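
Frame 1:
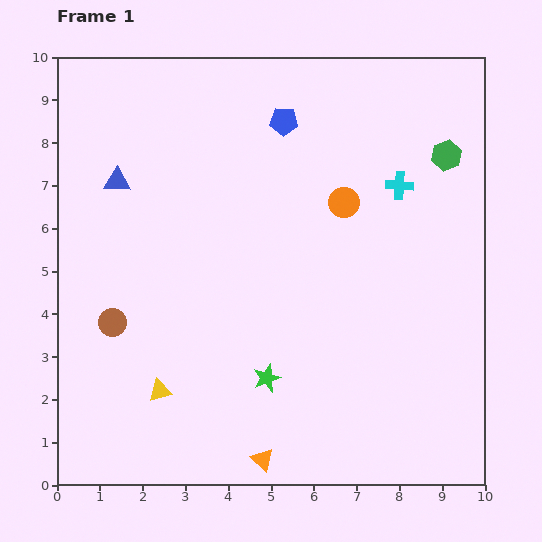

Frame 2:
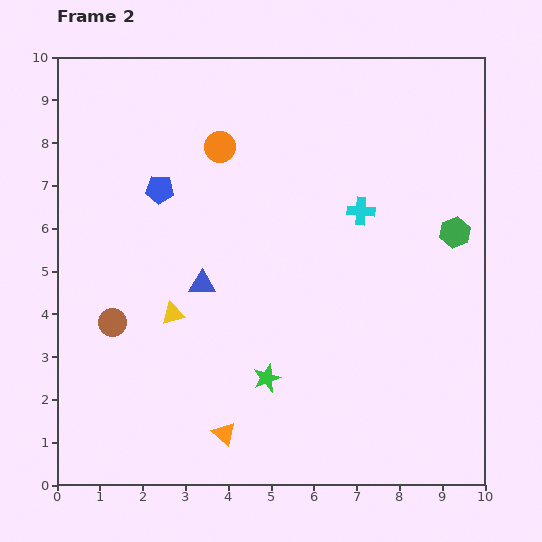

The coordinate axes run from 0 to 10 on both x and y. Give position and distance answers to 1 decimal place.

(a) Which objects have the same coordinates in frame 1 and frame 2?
the green star, the brown circle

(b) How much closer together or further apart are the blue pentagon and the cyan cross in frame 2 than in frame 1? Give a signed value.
+1.6

Distance in frame 1: 3.1. Distance in frame 2: 4.7.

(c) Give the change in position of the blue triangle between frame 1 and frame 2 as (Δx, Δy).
(2.0, -2.4)

The blue triangle was at (1.4, 7.1) in frame 1 and (3.4, 4.7) in frame 2.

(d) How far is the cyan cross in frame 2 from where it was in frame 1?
1.1

The cyan cross moved from (8.0, 7.0) to (7.1, 6.4), a distance of √(0.9² + 0.6²) ≈ 1.1.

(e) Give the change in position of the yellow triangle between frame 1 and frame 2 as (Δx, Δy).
(0.3, 1.8)

The yellow triangle was at (2.4, 2.2) in frame 1 and (2.7, 4.0) in frame 2.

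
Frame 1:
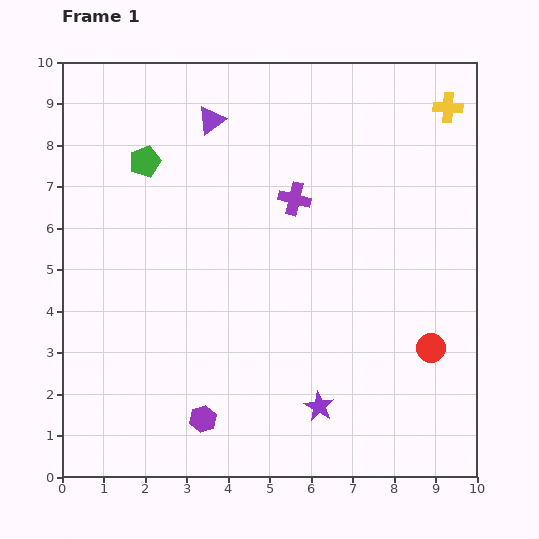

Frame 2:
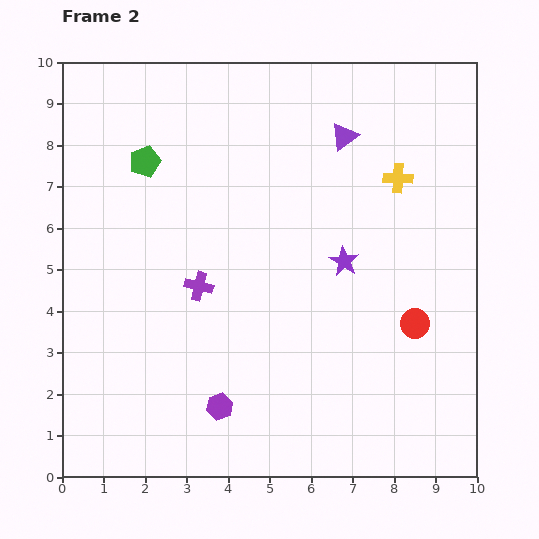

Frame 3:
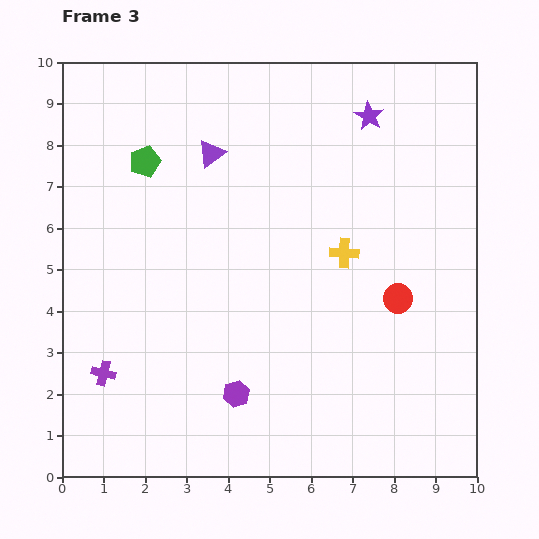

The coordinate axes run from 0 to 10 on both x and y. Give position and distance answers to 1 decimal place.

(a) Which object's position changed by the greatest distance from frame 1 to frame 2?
the purple star

(moved 3.6; next 3.2)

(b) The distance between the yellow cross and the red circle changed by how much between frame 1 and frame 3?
-4.1

Distance in frame 1: 5.8. Distance in frame 3: 1.7.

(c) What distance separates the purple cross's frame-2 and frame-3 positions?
3.1

The purple cross moved from (3.3, 4.6) to (1.0, 2.5), a distance of √(2.3² + 2.1²) ≈ 3.1.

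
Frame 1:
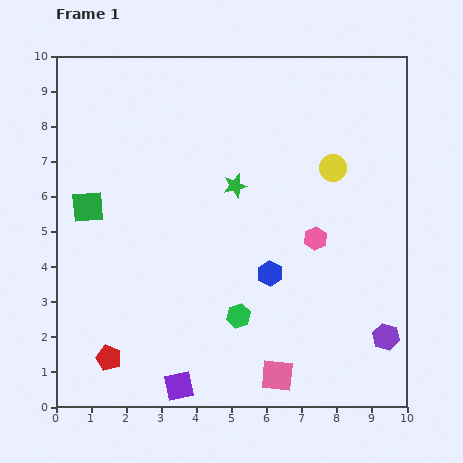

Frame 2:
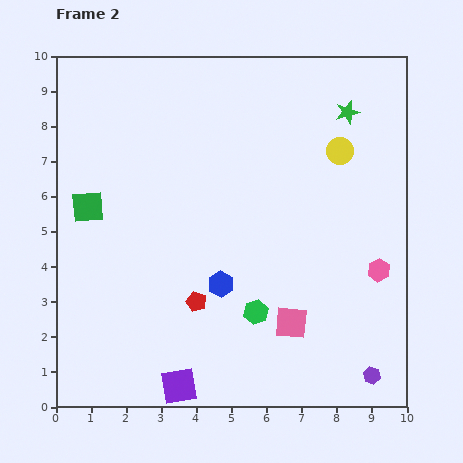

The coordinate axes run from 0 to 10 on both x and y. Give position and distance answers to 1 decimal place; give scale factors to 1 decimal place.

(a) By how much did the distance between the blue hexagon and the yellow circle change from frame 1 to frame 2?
+1.6

Distance in frame 1: 3.5. Distance in frame 2: 5.1.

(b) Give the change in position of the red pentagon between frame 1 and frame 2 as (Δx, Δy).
(2.5, 1.6)

The red pentagon was at (1.5, 1.4) in frame 1 and (4.0, 3.0) in frame 2.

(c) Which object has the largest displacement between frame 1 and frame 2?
the green star

(moved 3.8; next 3.0)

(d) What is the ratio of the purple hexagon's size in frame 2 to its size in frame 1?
0.6×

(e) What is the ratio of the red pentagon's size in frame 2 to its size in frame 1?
0.8×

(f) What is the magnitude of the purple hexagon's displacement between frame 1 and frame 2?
1.2

The purple hexagon moved from (9.4, 2.0) to (9.0, 0.9), a distance of √(0.4² + 1.1²) ≈ 1.2.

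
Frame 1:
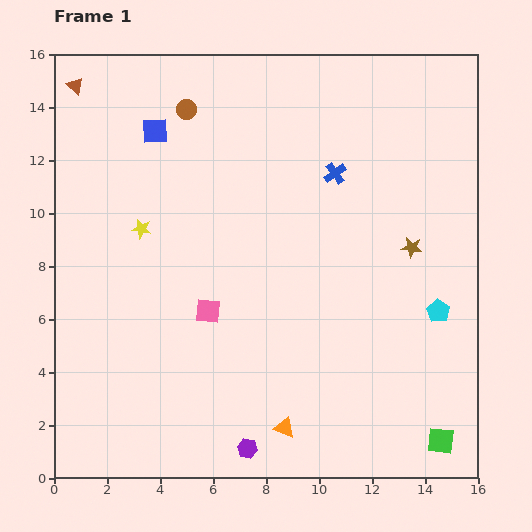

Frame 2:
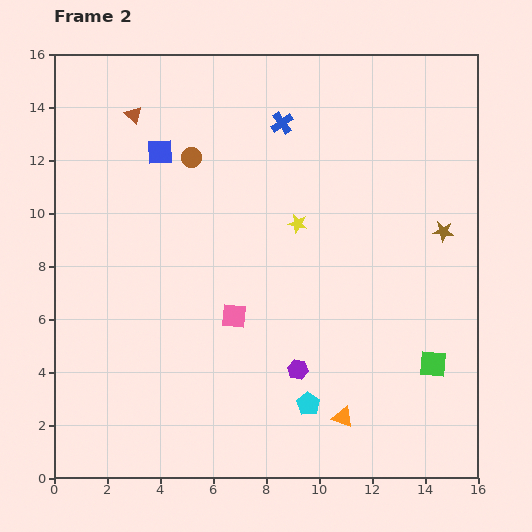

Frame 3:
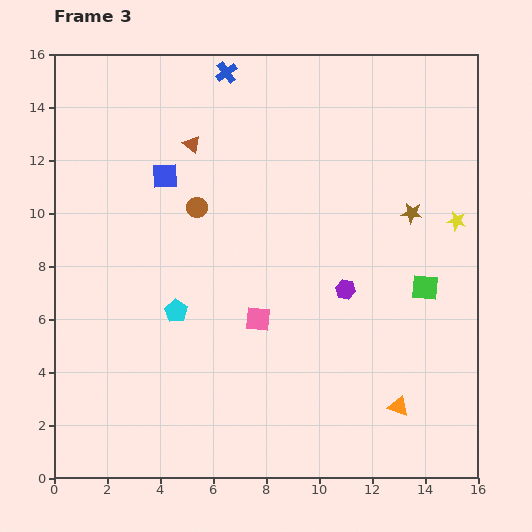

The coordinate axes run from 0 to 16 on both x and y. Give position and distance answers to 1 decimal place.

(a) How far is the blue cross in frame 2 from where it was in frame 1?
2.8

The blue cross moved from (10.6, 11.5) to (8.6, 13.4), a distance of √(2.0² + 1.9²) ≈ 2.8.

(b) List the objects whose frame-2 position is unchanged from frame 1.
none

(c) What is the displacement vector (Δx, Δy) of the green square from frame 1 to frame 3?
(-0.6, 5.8)

The green square was at (14.6, 1.4) in frame 1 and (14.0, 7.2) in frame 3.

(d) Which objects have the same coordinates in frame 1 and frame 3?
none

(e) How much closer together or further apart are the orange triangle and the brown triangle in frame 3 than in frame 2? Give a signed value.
-1.3

Distance in frame 2: 13.9. Distance in frame 3: 12.6.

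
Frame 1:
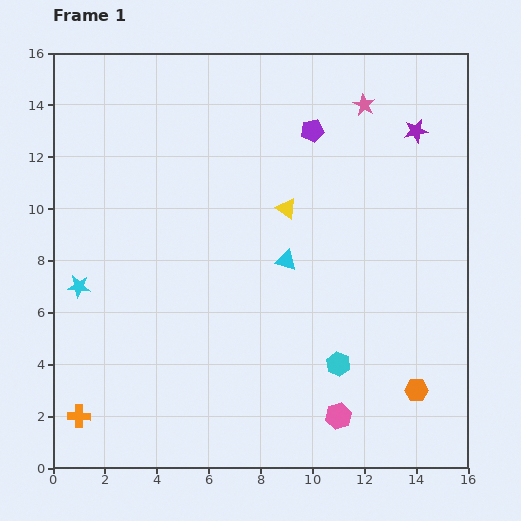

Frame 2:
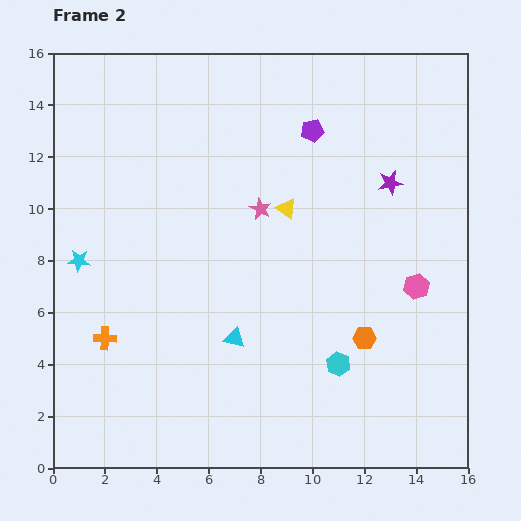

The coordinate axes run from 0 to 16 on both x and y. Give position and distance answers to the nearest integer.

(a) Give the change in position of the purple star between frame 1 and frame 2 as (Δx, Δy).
(-1, -2)

The purple star was at (14, 13) in frame 1 and (13, 11) in frame 2.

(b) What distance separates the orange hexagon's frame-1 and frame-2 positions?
3

The orange hexagon moved from (14, 3) to (12, 5), a distance of √(2² + 2²) ≈ 3.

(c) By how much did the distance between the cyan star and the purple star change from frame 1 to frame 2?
-2

Distance in frame 1: 14. Distance in frame 2: 12.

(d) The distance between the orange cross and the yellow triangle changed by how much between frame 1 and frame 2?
-2

Distance in frame 1: 11. Distance in frame 2: 9.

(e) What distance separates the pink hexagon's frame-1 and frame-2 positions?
6

The pink hexagon moved from (11, 2) to (14, 7), a distance of √(3² + 5²) ≈ 6.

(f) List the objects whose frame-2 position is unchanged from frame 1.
the cyan hexagon, the purple pentagon, the yellow triangle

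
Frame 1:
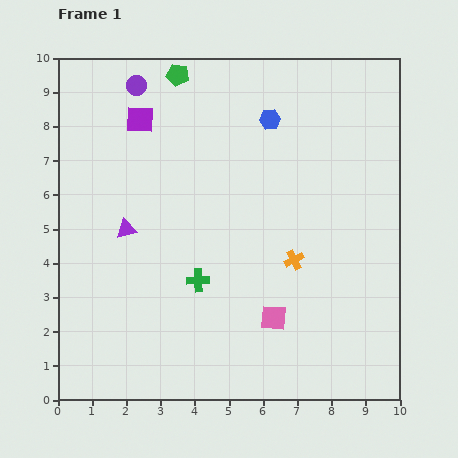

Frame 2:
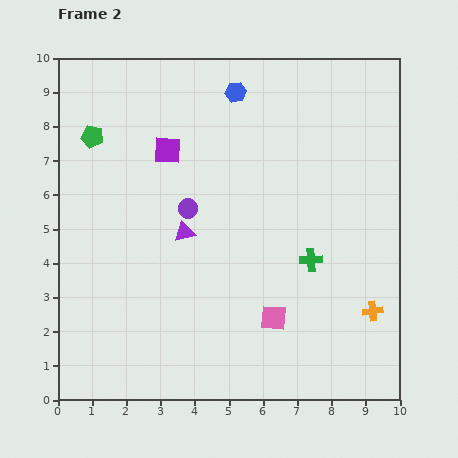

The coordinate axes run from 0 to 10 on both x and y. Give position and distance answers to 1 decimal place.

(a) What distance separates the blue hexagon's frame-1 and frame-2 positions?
1.3

The blue hexagon moved from (6.2, 8.2) to (5.2, 9.0), a distance of √(1.0² + 0.8²) ≈ 1.3.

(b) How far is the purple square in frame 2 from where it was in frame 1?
1.2

The purple square moved from (2.4, 8.2) to (3.2, 7.3), a distance of √(0.8² + 0.9²) ≈ 1.2.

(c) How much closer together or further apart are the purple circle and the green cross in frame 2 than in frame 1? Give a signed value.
-2.1

Distance in frame 1: 6.0. Distance in frame 2: 3.9.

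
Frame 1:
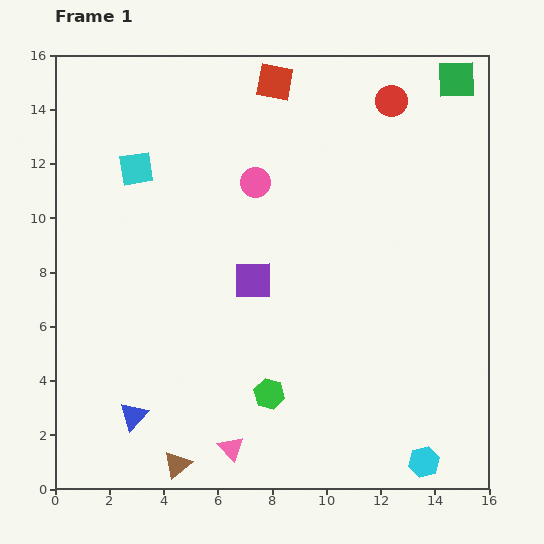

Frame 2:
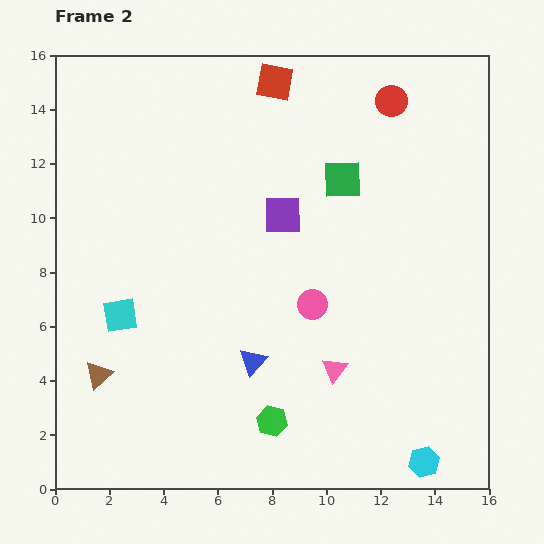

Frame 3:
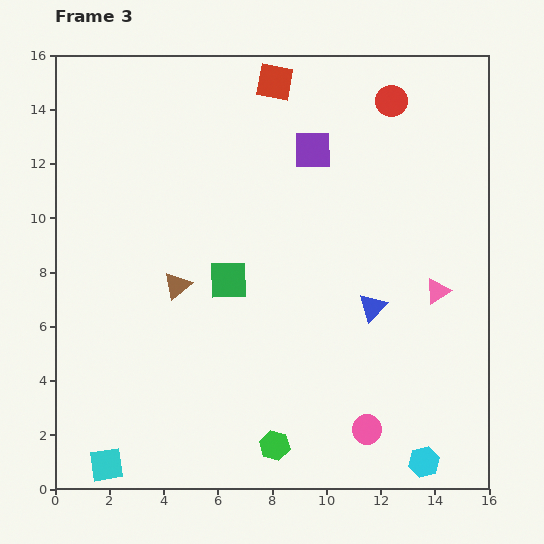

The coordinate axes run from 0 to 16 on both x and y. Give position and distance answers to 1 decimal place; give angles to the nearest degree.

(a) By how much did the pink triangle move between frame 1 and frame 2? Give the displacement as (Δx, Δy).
(3.8, 2.9)

The pink triangle was at (6.5, 1.5) in frame 1 and (10.3, 4.4) in frame 2.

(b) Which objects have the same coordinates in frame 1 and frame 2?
the red square, the red circle, the cyan hexagon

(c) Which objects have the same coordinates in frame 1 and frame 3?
the red square, the red circle, the cyan hexagon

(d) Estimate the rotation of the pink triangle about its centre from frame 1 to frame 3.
42° clockwise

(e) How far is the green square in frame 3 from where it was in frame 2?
5.6

The green square moved from (10.6, 11.4) to (6.4, 7.7), a distance of √(4.2² + 3.7²) ≈ 5.6.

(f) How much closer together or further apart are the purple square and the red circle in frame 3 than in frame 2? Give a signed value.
-2.4

Distance in frame 2: 5.8. Distance in frame 3: 3.4.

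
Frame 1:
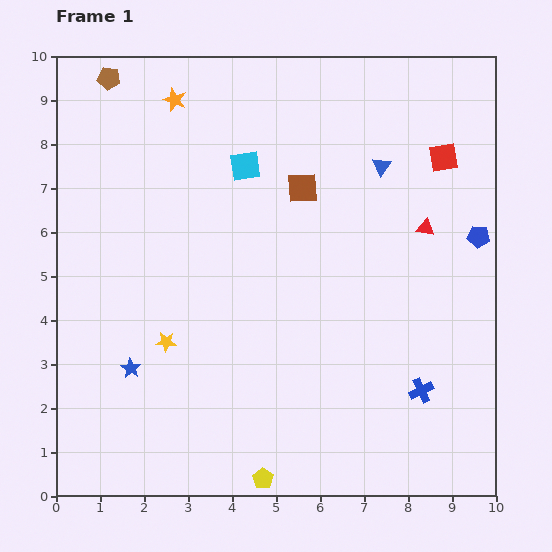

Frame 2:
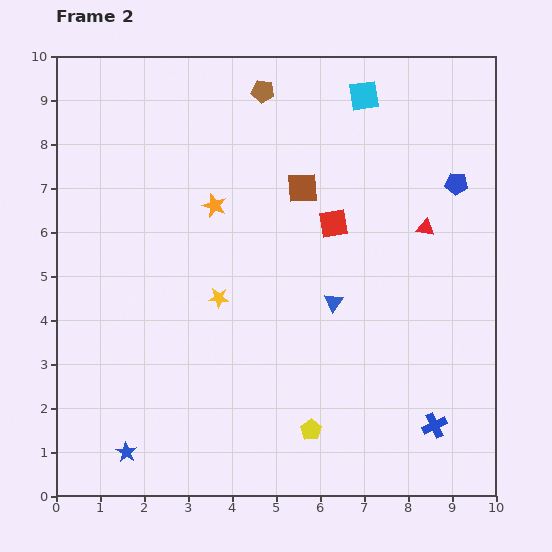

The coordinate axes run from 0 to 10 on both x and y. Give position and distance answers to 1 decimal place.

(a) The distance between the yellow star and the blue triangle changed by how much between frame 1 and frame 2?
-3.7

Distance in frame 1: 6.3. Distance in frame 2: 2.6.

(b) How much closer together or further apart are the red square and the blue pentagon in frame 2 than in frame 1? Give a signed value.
+0.9

Distance in frame 1: 2.0. Distance in frame 2: 2.9.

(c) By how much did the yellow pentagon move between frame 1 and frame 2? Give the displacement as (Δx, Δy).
(1.1, 1.1)

The yellow pentagon was at (4.7, 0.4) in frame 1 and (5.8, 1.5) in frame 2.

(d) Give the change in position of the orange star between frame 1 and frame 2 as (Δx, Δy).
(0.9, -2.4)

The orange star was at (2.7, 9.0) in frame 1 and (3.6, 6.6) in frame 2.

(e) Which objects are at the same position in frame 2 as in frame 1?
the red triangle, the brown square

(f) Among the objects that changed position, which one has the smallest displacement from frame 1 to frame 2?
the blue cross

(moved 0.9)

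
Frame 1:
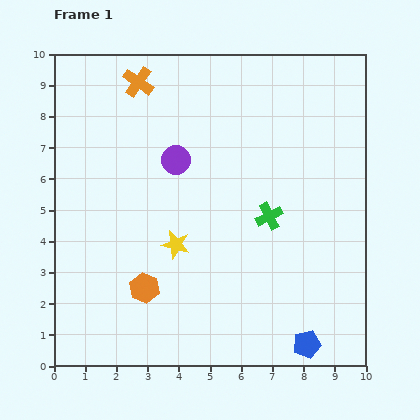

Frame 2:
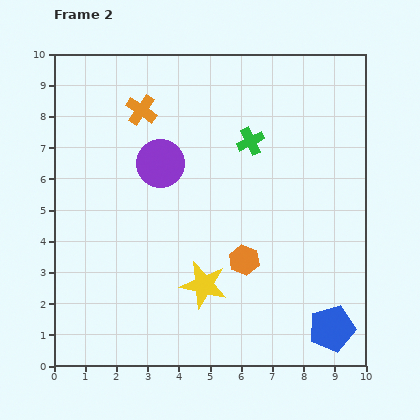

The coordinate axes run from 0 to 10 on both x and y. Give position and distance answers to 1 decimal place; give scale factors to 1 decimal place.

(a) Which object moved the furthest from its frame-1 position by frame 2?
the orange hexagon

(moved 3.3; next 2.5)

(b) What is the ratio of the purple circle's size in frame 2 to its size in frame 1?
1.7×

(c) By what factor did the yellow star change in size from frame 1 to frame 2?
1.6×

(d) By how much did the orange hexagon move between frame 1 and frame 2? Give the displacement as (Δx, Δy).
(3.2, 0.9)

The orange hexagon was at (2.9, 2.5) in frame 1 and (6.1, 3.4) in frame 2.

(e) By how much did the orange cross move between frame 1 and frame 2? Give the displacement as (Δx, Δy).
(0.1, -0.9)

The orange cross was at (2.7, 9.1) in frame 1 and (2.8, 8.2) in frame 2.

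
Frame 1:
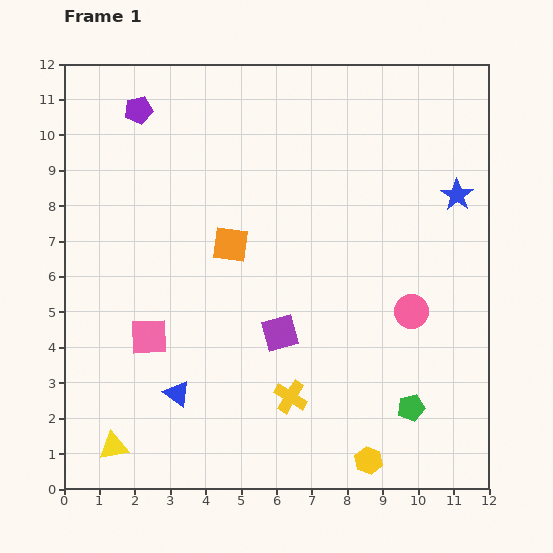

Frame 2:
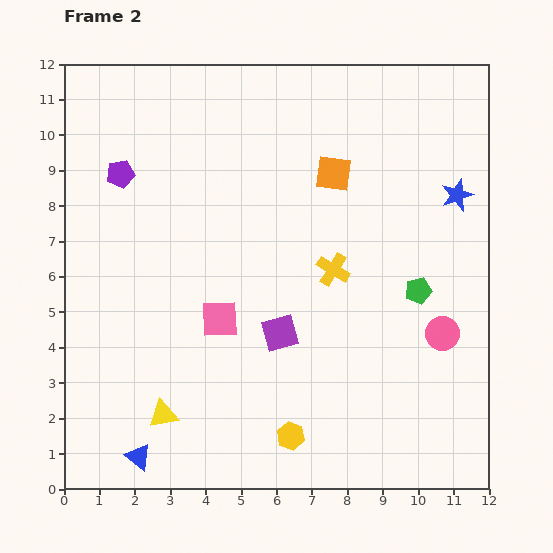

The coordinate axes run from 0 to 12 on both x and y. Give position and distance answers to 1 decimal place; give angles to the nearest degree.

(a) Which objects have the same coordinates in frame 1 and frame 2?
the purple square, the blue star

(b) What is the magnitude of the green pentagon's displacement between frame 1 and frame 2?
3.3

The green pentagon moved from (9.8, 2.3) to (10.0, 5.6), a distance of √(0.2² + 3.3²) ≈ 3.3.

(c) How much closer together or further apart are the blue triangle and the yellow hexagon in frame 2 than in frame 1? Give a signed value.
-1.4

Distance in frame 1: 5.7. Distance in frame 2: 4.3.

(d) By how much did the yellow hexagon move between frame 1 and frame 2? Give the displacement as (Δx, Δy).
(-2.2, 0.7)

The yellow hexagon was at (8.6, 0.8) in frame 1 and (6.4, 1.5) in frame 2.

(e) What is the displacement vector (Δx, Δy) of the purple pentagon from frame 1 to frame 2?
(-0.5, -1.8)

The purple pentagon was at (2.1, 10.7) in frame 1 and (1.6, 8.9) in frame 2.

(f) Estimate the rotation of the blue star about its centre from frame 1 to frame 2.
17° clockwise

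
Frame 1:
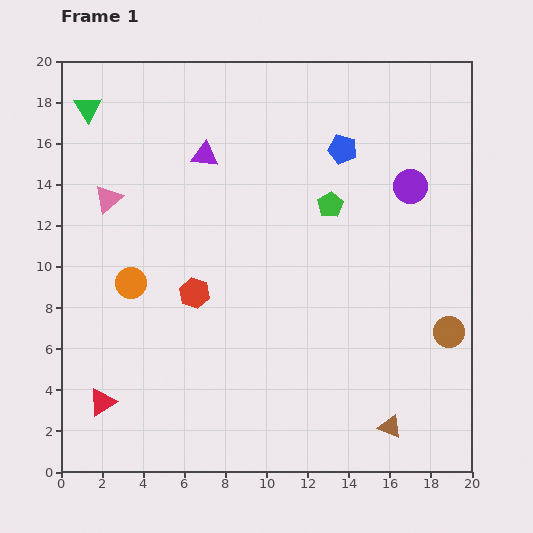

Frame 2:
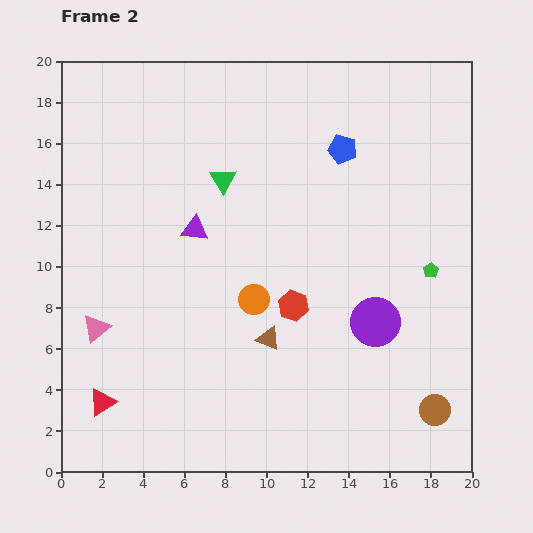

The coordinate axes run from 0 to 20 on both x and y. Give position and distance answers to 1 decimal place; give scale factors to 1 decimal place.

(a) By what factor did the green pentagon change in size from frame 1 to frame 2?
0.6×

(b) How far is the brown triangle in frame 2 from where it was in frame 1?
7.3

The brown triangle moved from (16.0, 2.2) to (10.1, 6.5), a distance of √(5.9² + 4.3²) ≈ 7.3.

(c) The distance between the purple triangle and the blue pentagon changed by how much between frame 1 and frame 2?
+1.5

Distance in frame 1: 6.7. Distance in frame 2: 8.2.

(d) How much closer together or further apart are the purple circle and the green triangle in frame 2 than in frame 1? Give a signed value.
-6.1

Distance in frame 1: 16.2. Distance in frame 2: 10.1.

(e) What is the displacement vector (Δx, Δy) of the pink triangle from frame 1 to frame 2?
(-0.6, -6.3)

The pink triangle was at (2.3, 13.3) in frame 1 and (1.7, 7.0) in frame 2.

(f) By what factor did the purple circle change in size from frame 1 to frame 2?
1.5×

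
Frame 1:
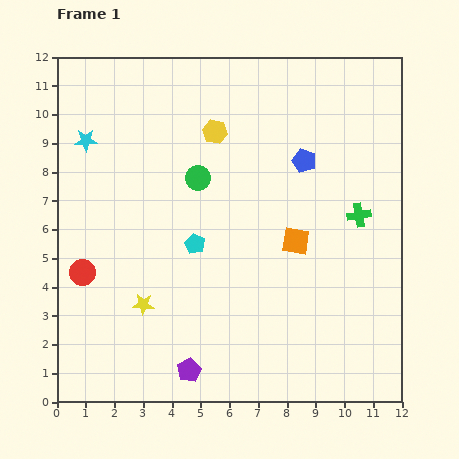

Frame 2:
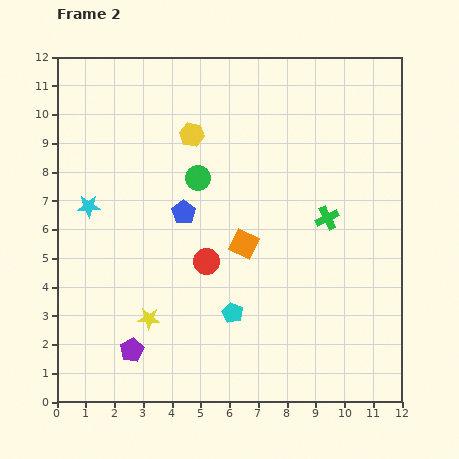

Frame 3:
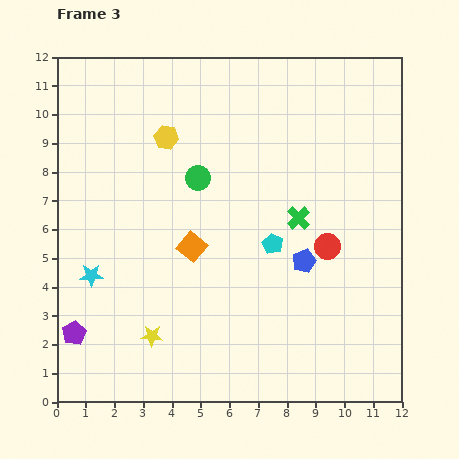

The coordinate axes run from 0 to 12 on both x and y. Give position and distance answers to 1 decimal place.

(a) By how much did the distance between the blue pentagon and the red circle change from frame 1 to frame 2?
-6.7

Distance in frame 1: 8.6. Distance in frame 2: 1.9.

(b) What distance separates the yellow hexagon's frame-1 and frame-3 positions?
1.7

The yellow hexagon moved from (5.5, 9.4) to (3.8, 9.2), a distance of √(1.7² + 0.2²) ≈ 1.7.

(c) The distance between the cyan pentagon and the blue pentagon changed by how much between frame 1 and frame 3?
-3.5

Distance in frame 1: 4.8. Distance in frame 3: 1.3.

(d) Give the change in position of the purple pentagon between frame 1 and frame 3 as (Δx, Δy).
(-4.0, 1.3)

The purple pentagon was at (4.6, 1.1) in frame 1 and (0.6, 2.4) in frame 3.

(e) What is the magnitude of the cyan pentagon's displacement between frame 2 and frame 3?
2.8

The cyan pentagon moved from (6.1, 3.1) to (7.5, 5.5), a distance of √(1.4² + 2.4²) ≈ 2.8.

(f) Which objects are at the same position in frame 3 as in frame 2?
the green circle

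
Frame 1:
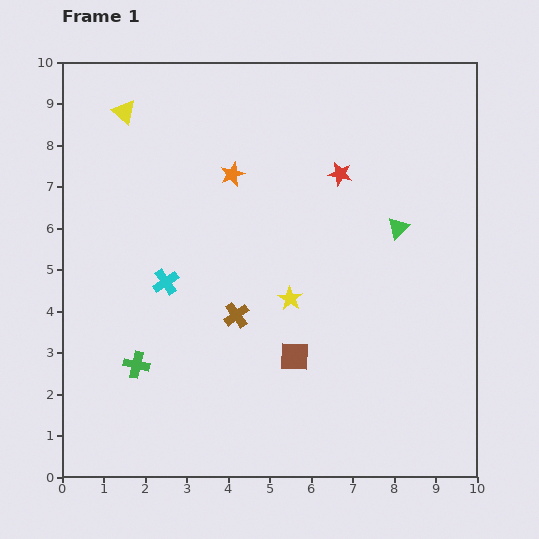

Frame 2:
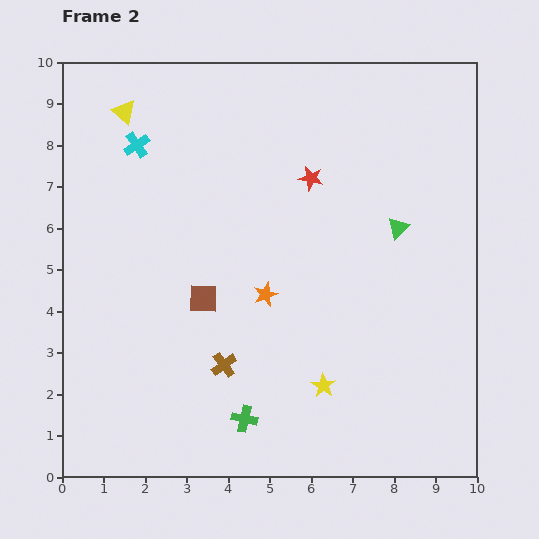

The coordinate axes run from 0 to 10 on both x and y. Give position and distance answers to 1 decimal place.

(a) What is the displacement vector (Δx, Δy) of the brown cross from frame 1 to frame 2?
(-0.3, -1.2)

The brown cross was at (4.2, 3.9) in frame 1 and (3.9, 2.7) in frame 2.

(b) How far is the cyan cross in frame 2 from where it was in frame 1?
3.4

The cyan cross moved from (2.5, 4.7) to (1.8, 8.0), a distance of √(0.7² + 3.3²) ≈ 3.4.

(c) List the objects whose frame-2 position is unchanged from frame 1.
the green triangle, the yellow triangle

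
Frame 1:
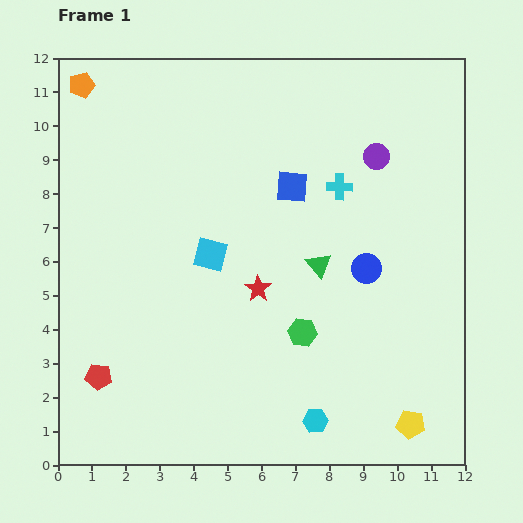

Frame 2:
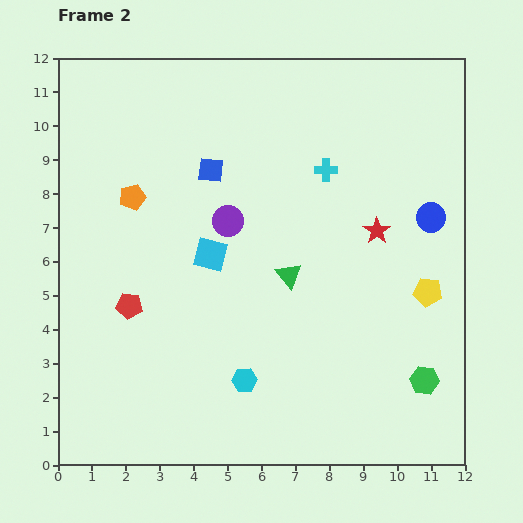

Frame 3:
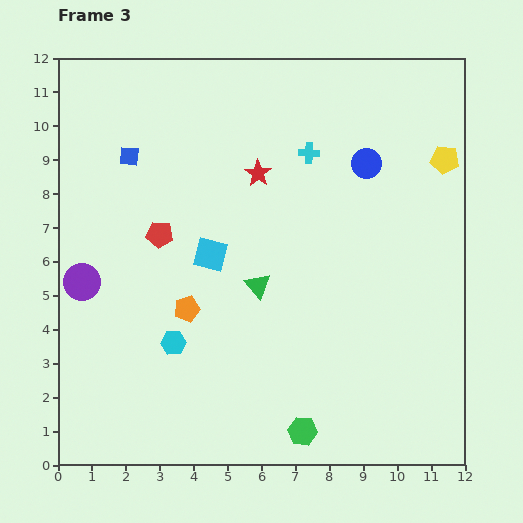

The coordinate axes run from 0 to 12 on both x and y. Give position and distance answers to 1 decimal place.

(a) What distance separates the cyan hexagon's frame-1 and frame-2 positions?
2.4

The cyan hexagon moved from (7.6, 1.3) to (5.5, 2.5), a distance of √(2.1² + 1.2²) ≈ 2.4.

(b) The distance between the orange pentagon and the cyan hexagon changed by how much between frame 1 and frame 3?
-11.0

Distance in frame 1: 12.1. Distance in frame 3: 1.1.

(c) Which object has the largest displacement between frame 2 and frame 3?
the purple circle

(moved 4.7; next 3.9)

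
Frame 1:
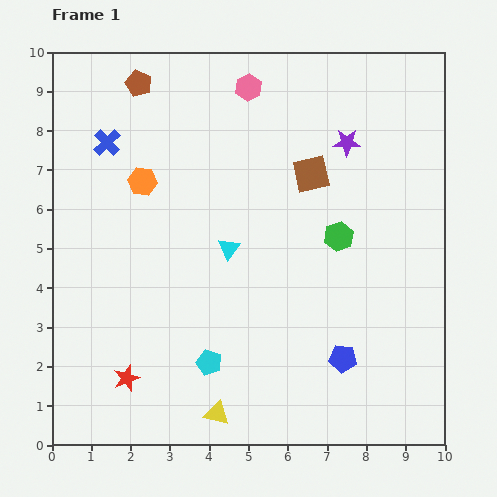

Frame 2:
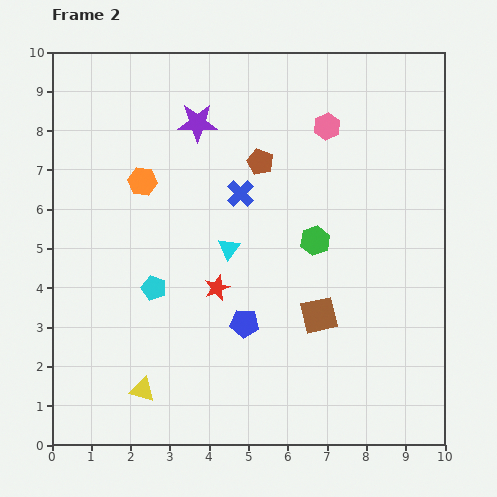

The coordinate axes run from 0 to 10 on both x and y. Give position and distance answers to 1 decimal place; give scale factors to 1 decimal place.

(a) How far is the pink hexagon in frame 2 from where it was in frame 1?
2.2

The pink hexagon moved from (5.0, 9.1) to (7.0, 8.1), a distance of √(2.0² + 1.0²) ≈ 2.2.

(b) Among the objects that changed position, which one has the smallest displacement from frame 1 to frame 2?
the green hexagon

(moved 0.6)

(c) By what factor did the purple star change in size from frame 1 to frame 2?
1.4×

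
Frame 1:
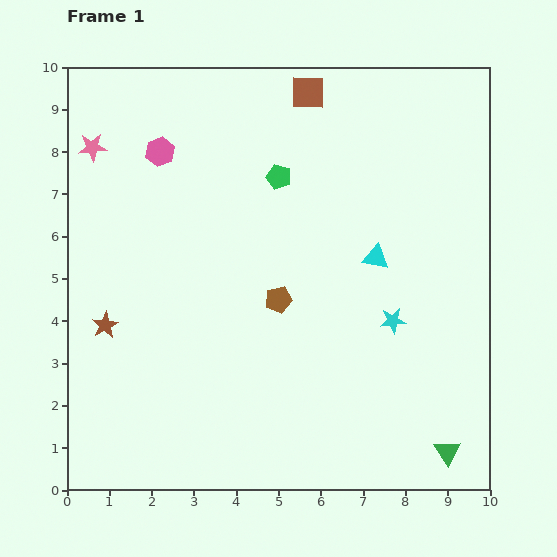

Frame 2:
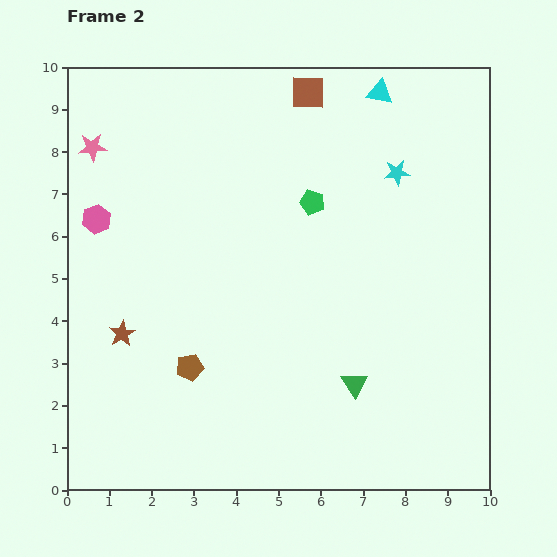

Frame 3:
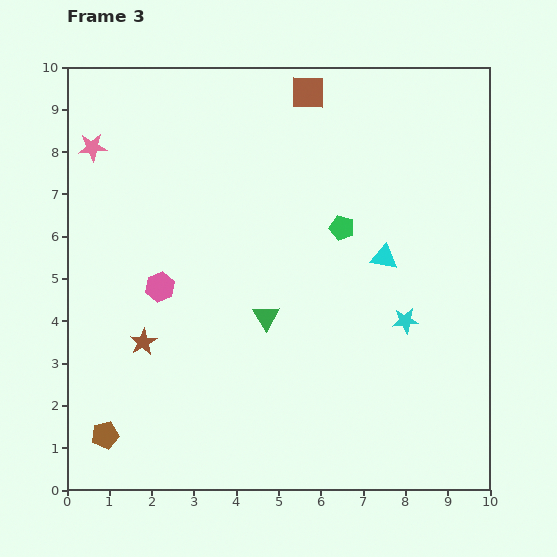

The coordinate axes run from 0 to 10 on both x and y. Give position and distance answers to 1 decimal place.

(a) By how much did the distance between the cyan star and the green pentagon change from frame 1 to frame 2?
-2.2

Distance in frame 1: 4.3. Distance in frame 2: 2.1.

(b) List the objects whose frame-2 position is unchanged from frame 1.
the pink star, the brown square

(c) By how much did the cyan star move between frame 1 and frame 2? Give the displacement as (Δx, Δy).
(0.1, 3.5)

The cyan star was at (7.7, 4.0) in frame 1 and (7.8, 7.5) in frame 2.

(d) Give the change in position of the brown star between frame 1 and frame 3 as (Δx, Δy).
(0.9, -0.4)

The brown star was at (0.9, 3.9) in frame 1 and (1.8, 3.5) in frame 3.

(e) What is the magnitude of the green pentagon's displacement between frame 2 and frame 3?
0.9

The green pentagon moved from (5.8, 6.8) to (6.5, 6.2), a distance of √(0.7² + 0.6²) ≈ 0.9.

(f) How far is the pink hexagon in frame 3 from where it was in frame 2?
2.2

The pink hexagon moved from (0.7, 6.4) to (2.2, 4.8), a distance of √(1.5² + 1.6²) ≈ 2.2.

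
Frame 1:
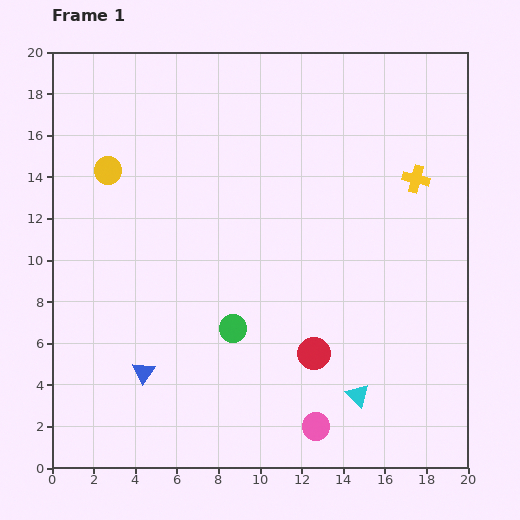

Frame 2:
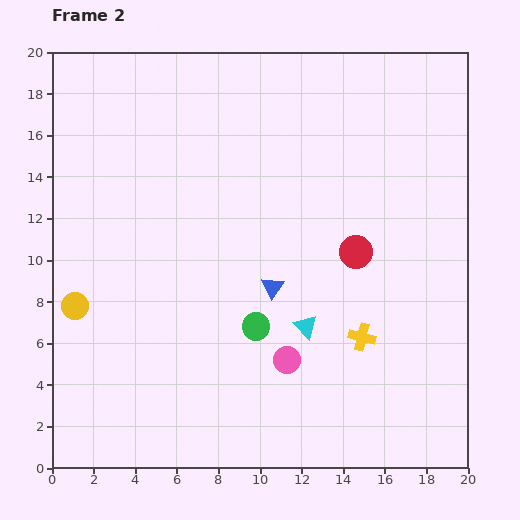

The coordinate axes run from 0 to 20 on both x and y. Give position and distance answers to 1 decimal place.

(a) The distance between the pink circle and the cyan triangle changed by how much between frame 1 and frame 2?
-0.7

Distance in frame 1: 2.5. Distance in frame 2: 1.8.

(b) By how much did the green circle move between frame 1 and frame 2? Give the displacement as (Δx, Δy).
(1.1, 0.1)

The green circle was at (8.7, 6.7) in frame 1 and (9.8, 6.8) in frame 2.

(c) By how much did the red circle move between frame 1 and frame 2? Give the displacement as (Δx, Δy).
(2.0, 4.9)

The red circle was at (12.6, 5.5) in frame 1 and (14.6, 10.4) in frame 2.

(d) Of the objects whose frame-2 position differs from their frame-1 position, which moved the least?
the green circle

(moved 1.1)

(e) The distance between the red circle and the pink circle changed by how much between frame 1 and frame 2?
+2.7

Distance in frame 1: 3.5. Distance in frame 2: 6.2.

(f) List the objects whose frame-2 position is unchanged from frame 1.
none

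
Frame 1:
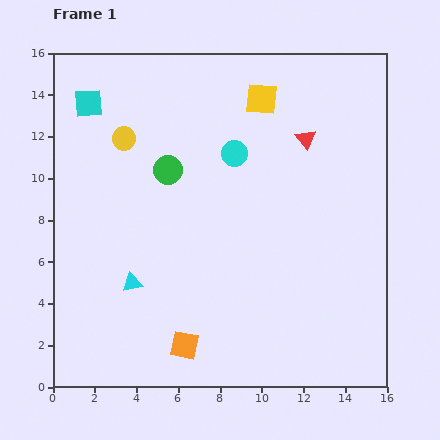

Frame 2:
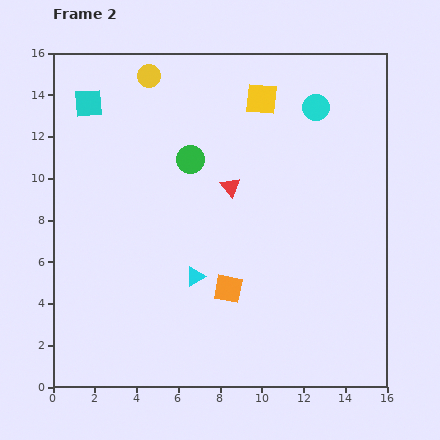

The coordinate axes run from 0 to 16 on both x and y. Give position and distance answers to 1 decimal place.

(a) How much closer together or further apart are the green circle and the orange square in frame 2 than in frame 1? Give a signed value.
-1.9

Distance in frame 1: 8.4. Distance in frame 2: 6.5.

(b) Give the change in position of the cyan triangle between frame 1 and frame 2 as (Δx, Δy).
(3.0, 0.3)

The cyan triangle was at (3.8, 5.0) in frame 1 and (6.8, 5.3) in frame 2.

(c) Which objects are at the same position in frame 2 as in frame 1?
the yellow square, the cyan square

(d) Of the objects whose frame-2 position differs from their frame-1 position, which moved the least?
the green circle

(moved 1.2)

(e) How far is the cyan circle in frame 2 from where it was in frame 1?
4.5

The cyan circle moved from (8.7, 11.2) to (12.6, 13.4), a distance of √(3.9² + 2.2²) ≈ 4.5.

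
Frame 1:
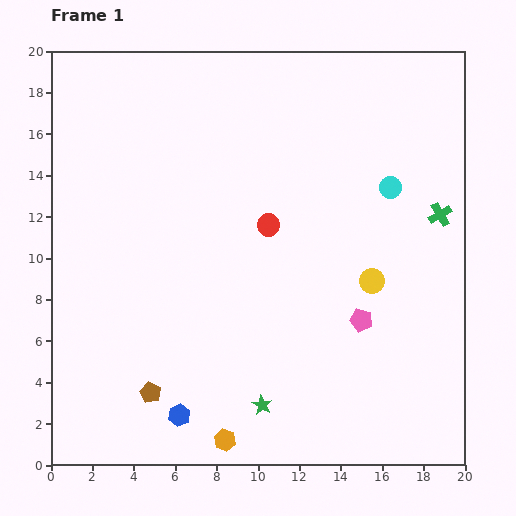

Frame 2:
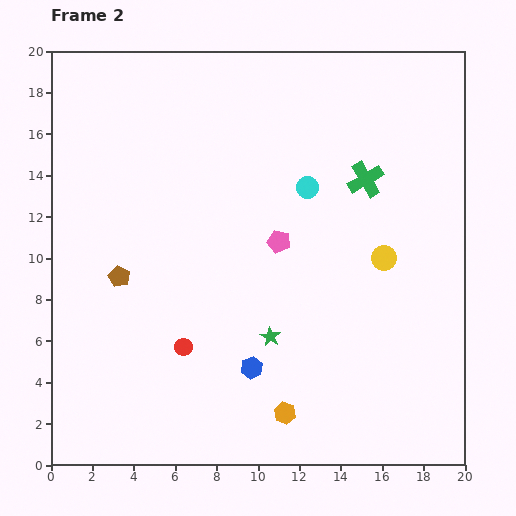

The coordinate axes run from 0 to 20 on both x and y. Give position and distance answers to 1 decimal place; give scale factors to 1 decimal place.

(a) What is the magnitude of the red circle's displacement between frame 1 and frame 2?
7.2

The red circle moved from (10.5, 11.6) to (6.4, 5.7), a distance of √(4.1² + 5.9²) ≈ 7.2.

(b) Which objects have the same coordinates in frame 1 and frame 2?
none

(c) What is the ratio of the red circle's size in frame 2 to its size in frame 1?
0.8×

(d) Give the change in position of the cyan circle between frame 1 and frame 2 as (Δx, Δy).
(-4.0, 0.0)

The cyan circle was at (16.4, 13.4) in frame 1 and (12.4, 13.4) in frame 2.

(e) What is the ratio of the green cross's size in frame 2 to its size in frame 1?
1.5×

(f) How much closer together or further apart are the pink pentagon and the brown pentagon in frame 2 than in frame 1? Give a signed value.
-2.9

Distance in frame 1: 10.8. Distance in frame 2: 7.9.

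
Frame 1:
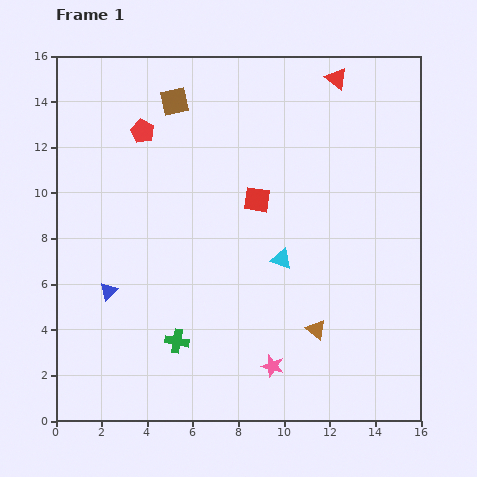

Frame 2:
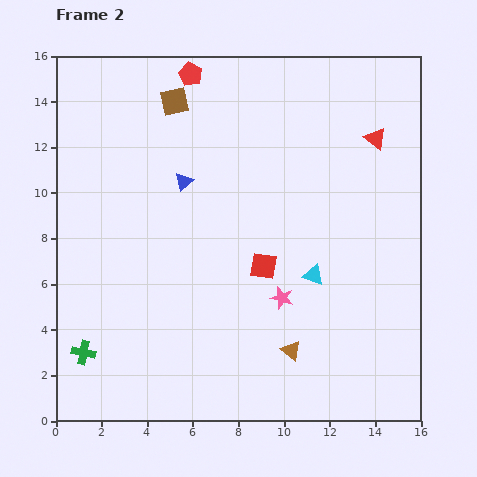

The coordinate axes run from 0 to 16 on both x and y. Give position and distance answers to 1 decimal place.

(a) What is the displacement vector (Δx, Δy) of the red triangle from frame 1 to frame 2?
(1.7, -2.6)

The red triangle was at (12.3, 15.0) in frame 1 and (14.0, 12.4) in frame 2.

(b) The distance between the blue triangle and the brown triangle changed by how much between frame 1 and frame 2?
-0.5

Distance in frame 1: 9.3. Distance in frame 2: 8.8.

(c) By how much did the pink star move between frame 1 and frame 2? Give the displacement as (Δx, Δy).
(0.4, 3.0)

The pink star was at (9.5, 2.4) in frame 1 and (9.9, 5.4) in frame 2.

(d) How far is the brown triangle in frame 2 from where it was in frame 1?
1.4

The brown triangle moved from (11.4, 4.0) to (10.3, 3.1), a distance of √(1.1² + 0.9²) ≈ 1.4.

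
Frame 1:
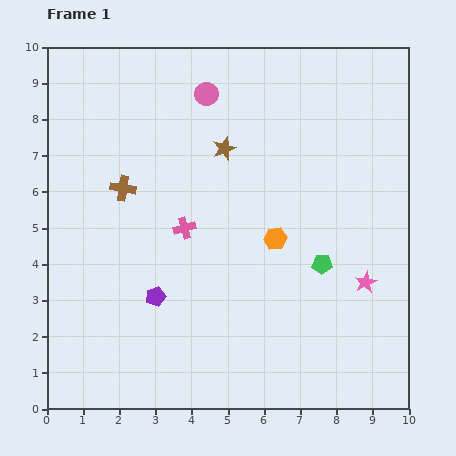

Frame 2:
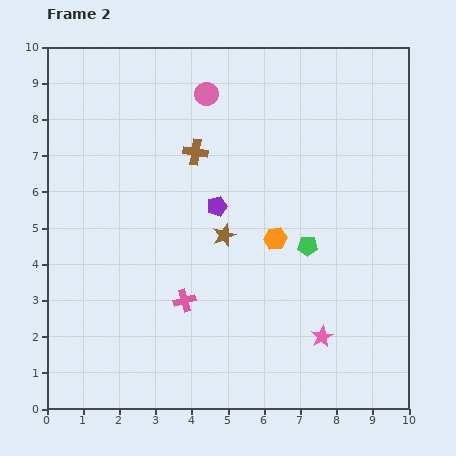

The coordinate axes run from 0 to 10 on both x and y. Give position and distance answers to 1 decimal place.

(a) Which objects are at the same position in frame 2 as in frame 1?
the pink circle, the orange hexagon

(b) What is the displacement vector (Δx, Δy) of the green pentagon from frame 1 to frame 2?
(-0.4, 0.5)

The green pentagon was at (7.6, 4.0) in frame 1 and (7.2, 4.5) in frame 2.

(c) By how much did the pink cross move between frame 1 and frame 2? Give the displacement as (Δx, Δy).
(0.0, -2.0)

The pink cross was at (3.8, 5.0) in frame 1 and (3.8, 3.0) in frame 2.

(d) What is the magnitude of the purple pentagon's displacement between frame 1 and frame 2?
3.0

The purple pentagon moved from (3.0, 3.1) to (4.7, 5.6), a distance of √(1.7² + 2.5²) ≈ 3.0.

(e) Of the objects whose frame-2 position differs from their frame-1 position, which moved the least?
the green pentagon

(moved 0.6)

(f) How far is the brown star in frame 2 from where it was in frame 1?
2.4

The brown star moved from (4.9, 7.2) to (4.9, 4.8), a distance of √(0.0² + 2.4²) ≈ 2.4.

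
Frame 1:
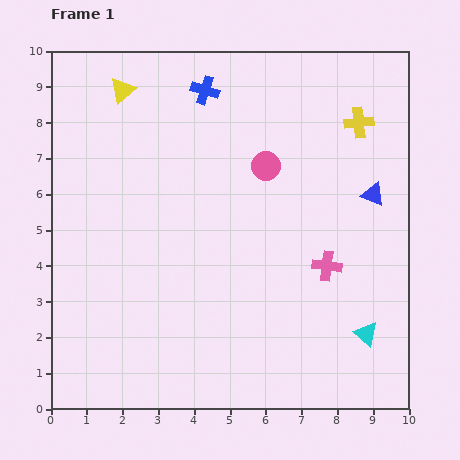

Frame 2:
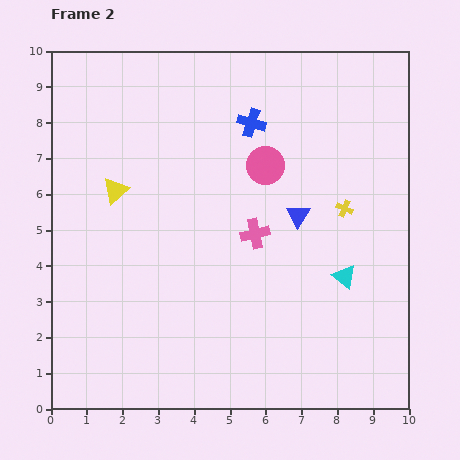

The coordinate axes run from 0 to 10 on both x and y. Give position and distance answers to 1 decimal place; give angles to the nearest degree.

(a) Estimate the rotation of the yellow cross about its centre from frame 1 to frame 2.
28° clockwise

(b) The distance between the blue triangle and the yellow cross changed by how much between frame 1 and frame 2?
-0.7

Distance in frame 1: 2.0. Distance in frame 2: 1.3.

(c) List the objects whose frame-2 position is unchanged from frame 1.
the pink circle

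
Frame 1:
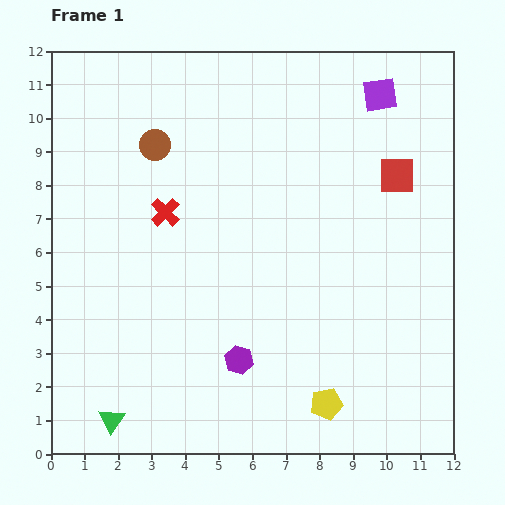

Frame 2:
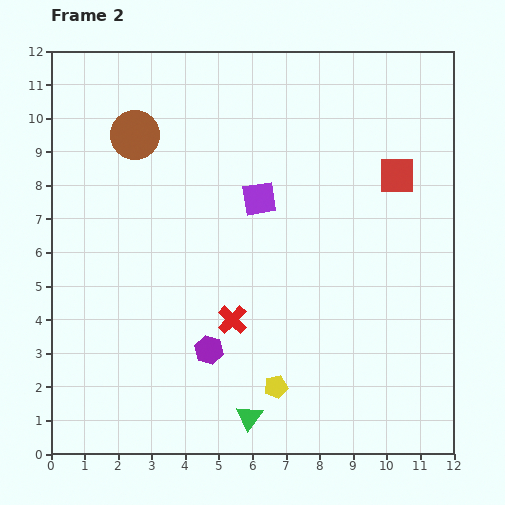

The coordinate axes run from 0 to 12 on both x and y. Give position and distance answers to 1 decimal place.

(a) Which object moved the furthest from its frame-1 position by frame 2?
the purple square

(moved 4.8; next 4.1)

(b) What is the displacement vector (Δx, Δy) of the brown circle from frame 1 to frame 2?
(-0.6, 0.3)

The brown circle was at (3.1, 9.2) in frame 1 and (2.5, 9.5) in frame 2.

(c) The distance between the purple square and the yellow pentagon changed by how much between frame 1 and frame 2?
-3.7

Distance in frame 1: 9.3. Distance in frame 2: 5.6.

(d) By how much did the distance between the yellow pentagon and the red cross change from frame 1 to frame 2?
-5.1

Distance in frame 1: 7.5. Distance in frame 2: 2.4.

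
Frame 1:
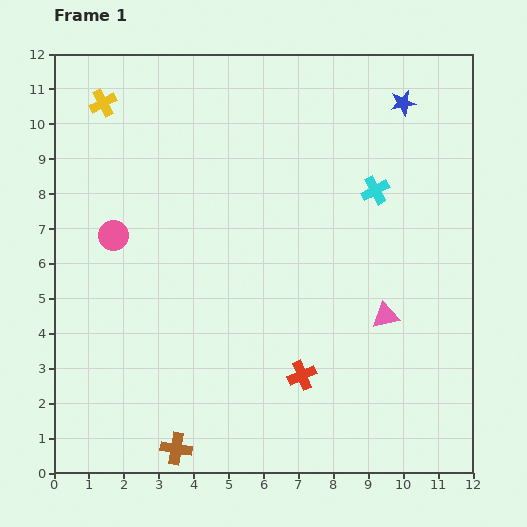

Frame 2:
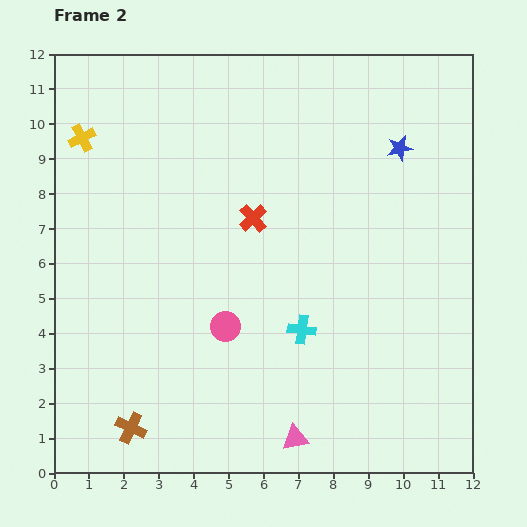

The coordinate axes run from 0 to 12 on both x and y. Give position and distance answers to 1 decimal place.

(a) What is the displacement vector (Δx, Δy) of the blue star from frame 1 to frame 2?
(-0.1, -1.3)

The blue star was at (10.0, 10.6) in frame 1 and (9.9, 9.3) in frame 2.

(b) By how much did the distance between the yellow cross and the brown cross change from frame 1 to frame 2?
-1.7

Distance in frame 1: 10.1. Distance in frame 2: 8.4.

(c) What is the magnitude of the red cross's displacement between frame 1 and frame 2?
4.7

The red cross moved from (7.1, 2.8) to (5.7, 7.3), a distance of √(1.4² + 4.5²) ≈ 4.7.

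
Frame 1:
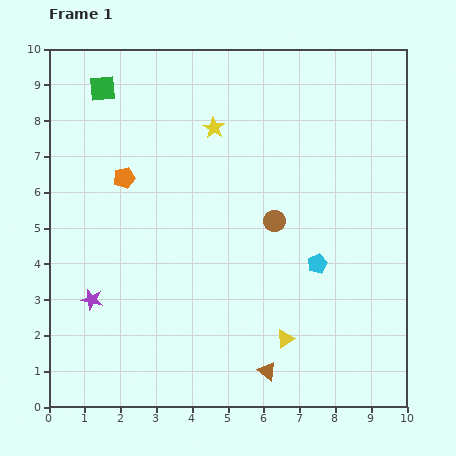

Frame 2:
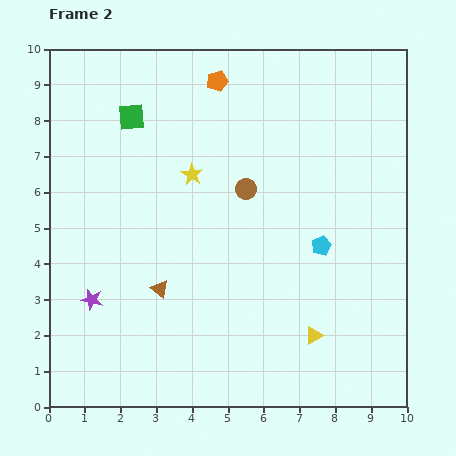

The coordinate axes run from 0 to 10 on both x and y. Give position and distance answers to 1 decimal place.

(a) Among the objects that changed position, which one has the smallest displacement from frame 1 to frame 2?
the cyan pentagon

(moved 0.5)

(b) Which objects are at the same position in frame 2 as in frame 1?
the purple star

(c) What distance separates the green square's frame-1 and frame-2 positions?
1.1

The green square moved from (1.5, 8.9) to (2.3, 8.1), a distance of √(0.8² + 0.8²) ≈ 1.1.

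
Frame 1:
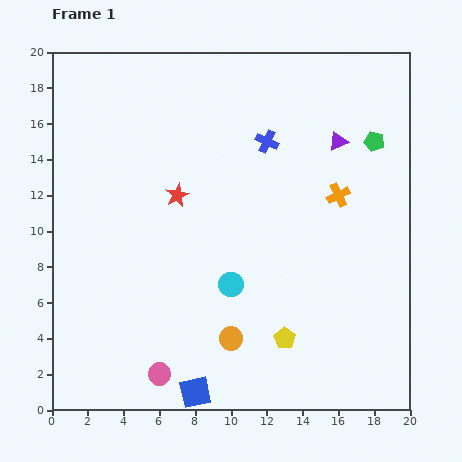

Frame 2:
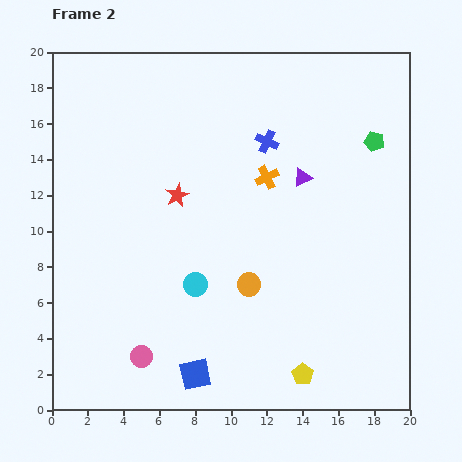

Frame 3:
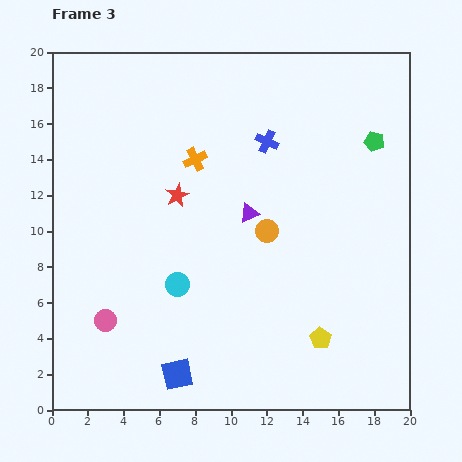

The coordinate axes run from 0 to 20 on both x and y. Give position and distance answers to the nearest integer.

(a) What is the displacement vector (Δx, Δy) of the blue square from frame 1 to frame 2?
(0, 1)

The blue square was at (8, 1) in frame 1 and (8, 2) in frame 2.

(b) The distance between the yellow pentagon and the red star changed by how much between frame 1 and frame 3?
+1

Distance in frame 1: 10. Distance in frame 3: 11.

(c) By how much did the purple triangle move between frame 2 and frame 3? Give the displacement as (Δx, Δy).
(-3, -2)

The purple triangle was at (14, 13) in frame 2 and (11, 11) in frame 3.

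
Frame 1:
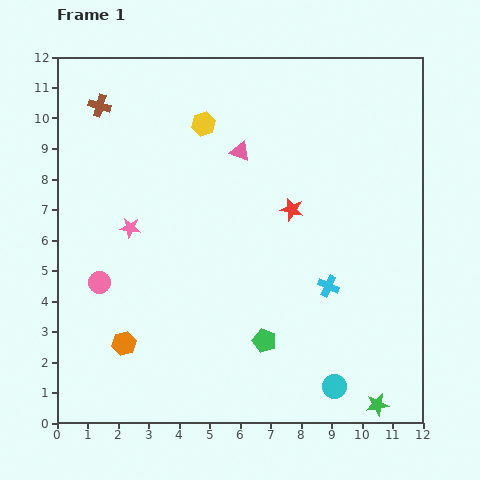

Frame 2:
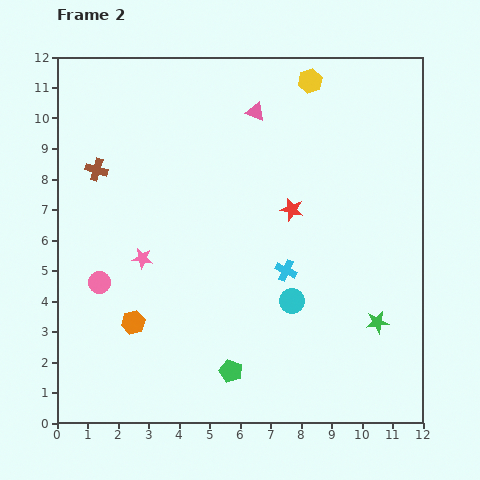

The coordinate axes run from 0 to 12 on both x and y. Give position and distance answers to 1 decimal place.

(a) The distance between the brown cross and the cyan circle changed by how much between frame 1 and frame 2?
-4.3

Distance in frame 1: 12.0. Distance in frame 2: 7.7.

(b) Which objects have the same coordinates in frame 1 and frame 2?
the red star, the pink circle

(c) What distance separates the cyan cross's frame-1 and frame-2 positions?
1.5

The cyan cross moved from (8.9, 4.5) to (7.5, 5.0), a distance of √(1.4² + 0.5²) ≈ 1.5.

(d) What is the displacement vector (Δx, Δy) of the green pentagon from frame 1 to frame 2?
(-1.1, -1.0)

The green pentagon was at (6.8, 2.7) in frame 1 and (5.7, 1.7) in frame 2.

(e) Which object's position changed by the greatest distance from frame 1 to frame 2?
the yellow hexagon

(moved 3.8; next 3.1)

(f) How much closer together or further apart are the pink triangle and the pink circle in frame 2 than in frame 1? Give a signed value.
+1.3

Distance in frame 1: 6.3. Distance in frame 2: 7.6.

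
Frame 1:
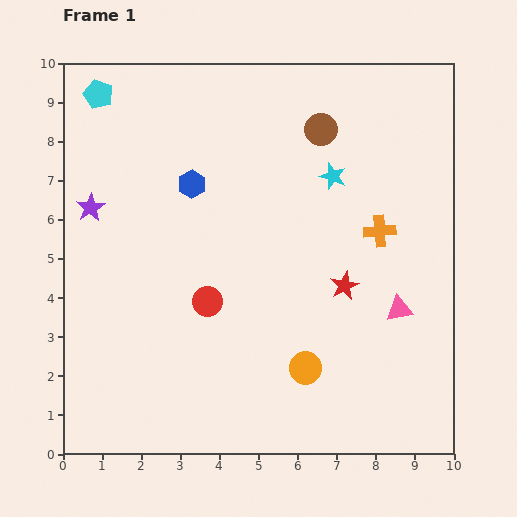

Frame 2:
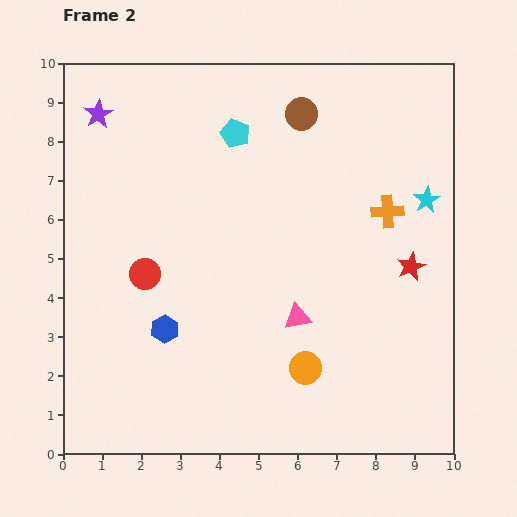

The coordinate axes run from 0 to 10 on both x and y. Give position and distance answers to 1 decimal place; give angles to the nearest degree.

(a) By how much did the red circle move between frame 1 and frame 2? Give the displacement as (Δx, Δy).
(-1.6, 0.7)

The red circle was at (3.7, 3.9) in frame 1 and (2.1, 4.6) in frame 2.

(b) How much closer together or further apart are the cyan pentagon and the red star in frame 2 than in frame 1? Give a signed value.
-2.4

Distance in frame 1: 8.0. Distance in frame 2: 5.6.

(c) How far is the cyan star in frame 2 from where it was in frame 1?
2.5

The cyan star moved from (6.9, 7.1) to (9.3, 6.5), a distance of √(2.4² + 0.6²) ≈ 2.5.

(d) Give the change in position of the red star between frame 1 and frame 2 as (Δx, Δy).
(1.7, 0.5)

The red star was at (7.2, 4.3) in frame 1 and (8.9, 4.8) in frame 2.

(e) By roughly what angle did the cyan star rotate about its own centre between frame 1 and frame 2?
23° clockwise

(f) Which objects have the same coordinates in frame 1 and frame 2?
the orange circle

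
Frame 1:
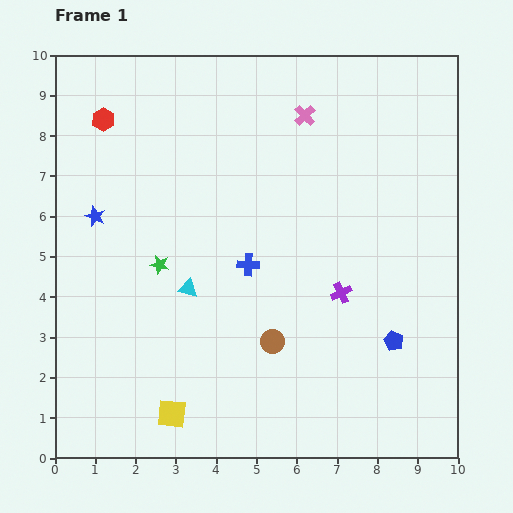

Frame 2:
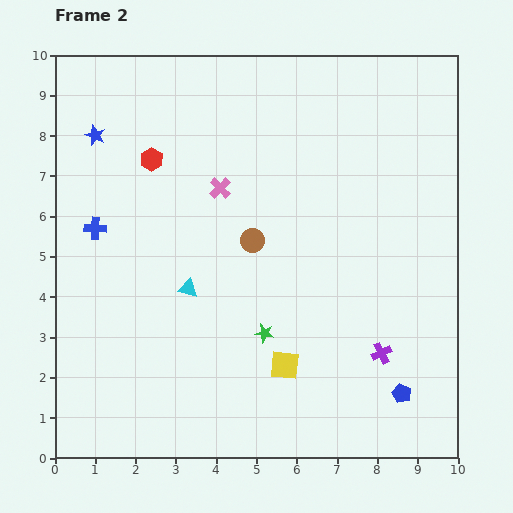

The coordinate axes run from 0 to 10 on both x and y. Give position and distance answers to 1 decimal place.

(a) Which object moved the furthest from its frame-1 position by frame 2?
the blue cross

(moved 3.9; next 3.1)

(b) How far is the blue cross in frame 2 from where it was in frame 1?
3.9

The blue cross moved from (4.8, 4.8) to (1.0, 5.7), a distance of √(3.8² + 0.9²) ≈ 3.9.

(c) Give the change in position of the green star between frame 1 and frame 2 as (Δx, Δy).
(2.6, -1.7)

The green star was at (2.6, 4.8) in frame 1 and (5.2, 3.1) in frame 2.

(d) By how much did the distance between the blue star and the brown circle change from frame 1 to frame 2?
-0.7

Distance in frame 1: 5.4. Distance in frame 2: 4.7.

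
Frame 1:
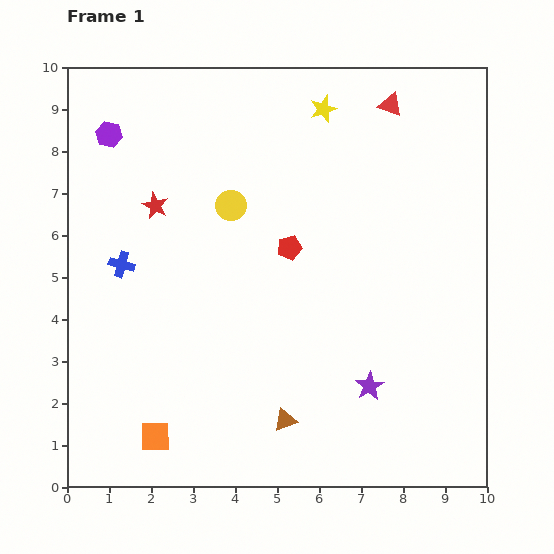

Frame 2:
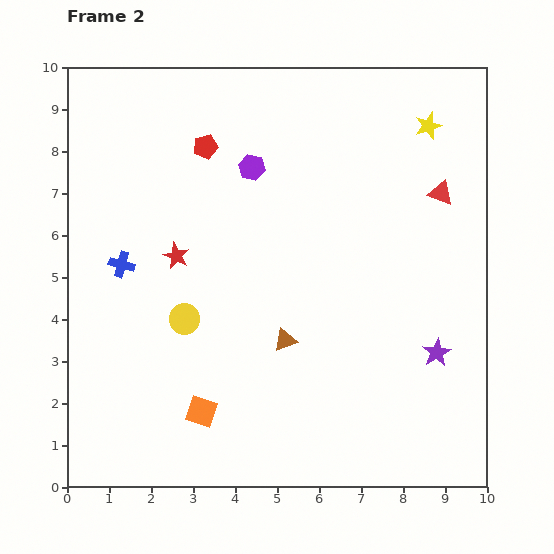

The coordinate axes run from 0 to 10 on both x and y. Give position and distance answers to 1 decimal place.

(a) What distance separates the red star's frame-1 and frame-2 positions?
1.3

The red star moved from (2.1, 6.7) to (2.6, 5.5), a distance of √(0.5² + 1.2²) ≈ 1.3.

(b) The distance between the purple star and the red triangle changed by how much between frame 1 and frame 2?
-2.9

Distance in frame 1: 6.7. Distance in frame 2: 3.8.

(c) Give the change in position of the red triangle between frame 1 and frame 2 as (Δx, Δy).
(1.2, -2.1)

The red triangle was at (7.7, 9.1) in frame 1 and (8.9, 7.0) in frame 2.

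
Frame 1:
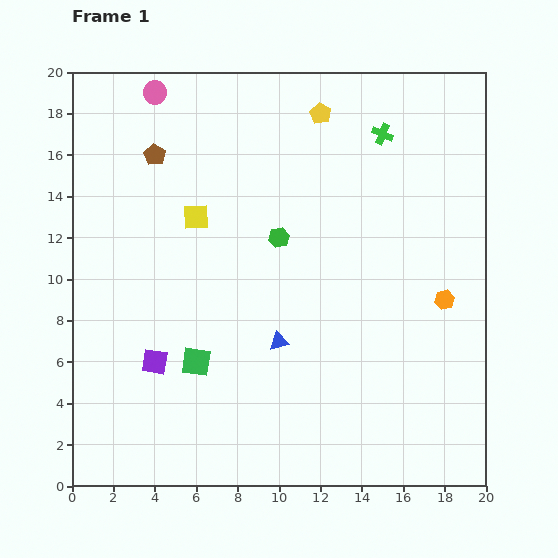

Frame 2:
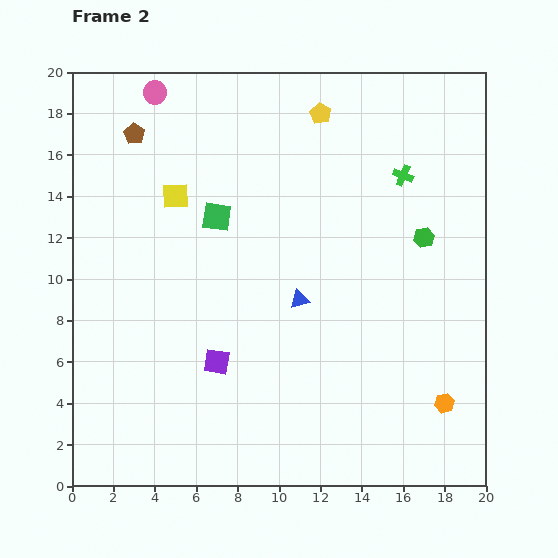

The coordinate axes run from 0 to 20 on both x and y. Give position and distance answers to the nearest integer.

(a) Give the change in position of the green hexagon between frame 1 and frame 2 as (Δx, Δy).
(7, 0)

The green hexagon was at (10, 12) in frame 1 and (17, 12) in frame 2.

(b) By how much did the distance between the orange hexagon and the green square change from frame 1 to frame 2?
+2

Distance in frame 1: 12. Distance in frame 2: 14.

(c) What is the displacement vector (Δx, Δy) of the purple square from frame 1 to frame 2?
(3, 0)

The purple square was at (4, 6) in frame 1 and (7, 6) in frame 2.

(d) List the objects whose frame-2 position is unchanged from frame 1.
the pink circle, the yellow pentagon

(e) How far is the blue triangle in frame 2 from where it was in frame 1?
2

The blue triangle moved from (10, 7) to (11, 9), a distance of √(1² + 2²) ≈ 2.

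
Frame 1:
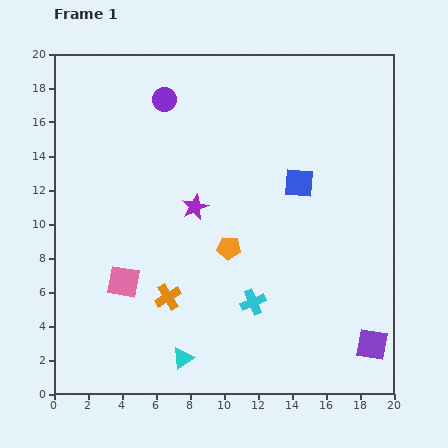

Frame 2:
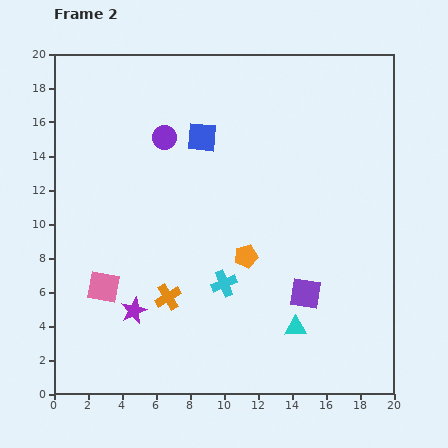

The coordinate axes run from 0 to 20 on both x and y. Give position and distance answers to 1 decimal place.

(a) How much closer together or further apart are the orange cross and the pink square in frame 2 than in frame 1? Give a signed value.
+1.0

Distance in frame 1: 2.8. Distance in frame 2: 3.8.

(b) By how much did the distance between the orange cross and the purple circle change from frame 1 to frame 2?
-2.2

Distance in frame 1: 11.6. Distance in frame 2: 9.4.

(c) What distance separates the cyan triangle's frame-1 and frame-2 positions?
6.8

The cyan triangle moved from (7.6, 2.1) to (14.2, 3.9), a distance of √(6.6² + 1.8²) ≈ 6.8.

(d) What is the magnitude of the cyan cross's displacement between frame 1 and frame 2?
2.0

The cyan cross moved from (11.7, 5.4) to (10.0, 6.5), a distance of √(1.7² + 1.1²) ≈ 2.0.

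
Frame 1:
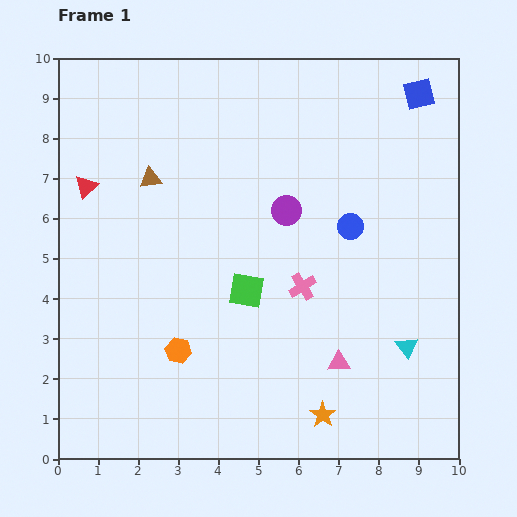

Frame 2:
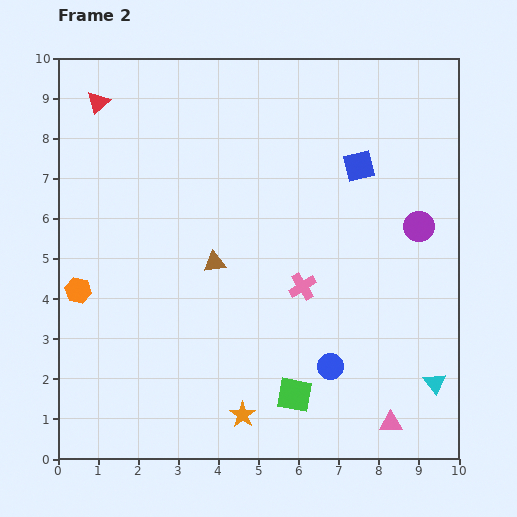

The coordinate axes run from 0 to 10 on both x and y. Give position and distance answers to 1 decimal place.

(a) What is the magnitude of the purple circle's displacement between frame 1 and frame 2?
3.3

The purple circle moved from (5.7, 6.2) to (9.0, 5.8), a distance of √(3.3² + 0.4²) ≈ 3.3.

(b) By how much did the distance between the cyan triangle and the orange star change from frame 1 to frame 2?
+2.2

Distance in frame 1: 2.7. Distance in frame 2: 4.9.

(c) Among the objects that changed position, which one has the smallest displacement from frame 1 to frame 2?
the cyan triangle

(moved 1.1)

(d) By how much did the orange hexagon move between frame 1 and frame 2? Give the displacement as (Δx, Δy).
(-2.5, 1.5)

The orange hexagon was at (3.0, 2.7) in frame 1 and (0.5, 4.2) in frame 2.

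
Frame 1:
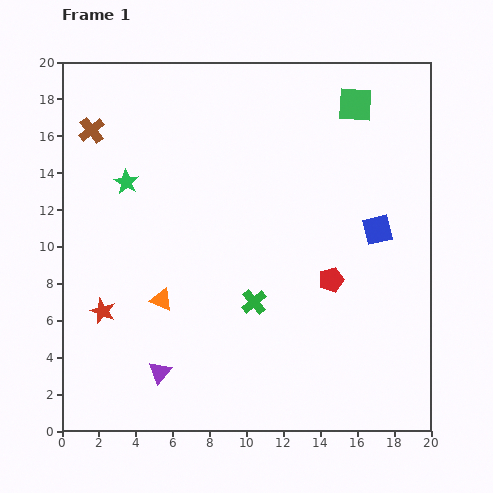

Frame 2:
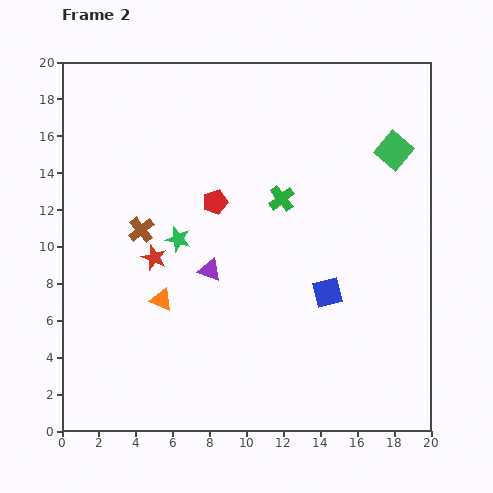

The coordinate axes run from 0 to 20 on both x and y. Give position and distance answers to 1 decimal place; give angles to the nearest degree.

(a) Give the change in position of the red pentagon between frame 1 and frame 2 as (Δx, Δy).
(-6.3, 4.2)

The red pentagon was at (14.6, 8.2) in frame 1 and (8.3, 12.4) in frame 2.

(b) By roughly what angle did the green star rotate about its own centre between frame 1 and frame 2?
16° counter-clockwise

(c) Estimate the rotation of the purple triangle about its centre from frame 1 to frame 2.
52° counter-clockwise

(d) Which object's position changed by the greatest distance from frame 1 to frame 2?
the red pentagon

(moved 7.6; next 6.1)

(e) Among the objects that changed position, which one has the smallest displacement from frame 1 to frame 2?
the green square

(moved 3.3)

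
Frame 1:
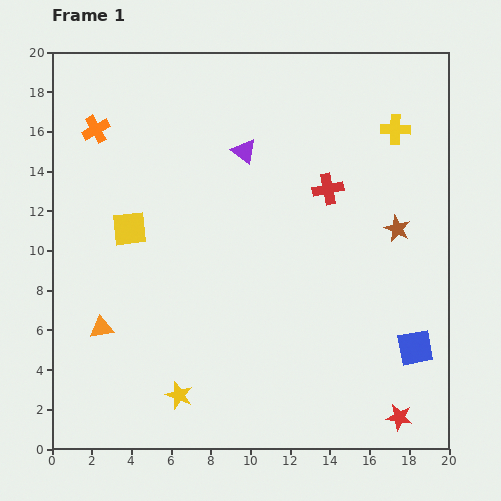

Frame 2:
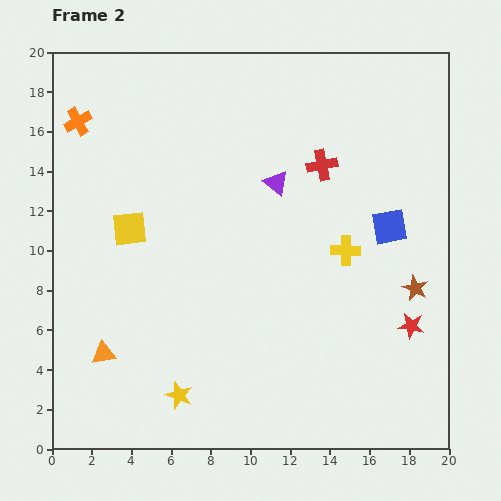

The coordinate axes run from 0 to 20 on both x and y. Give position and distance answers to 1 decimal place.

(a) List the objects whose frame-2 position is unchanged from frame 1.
the yellow square, the yellow star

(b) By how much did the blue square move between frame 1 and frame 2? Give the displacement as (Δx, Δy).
(-1.3, 6.1)

The blue square was at (18.3, 5.1) in frame 1 and (17.0, 11.2) in frame 2.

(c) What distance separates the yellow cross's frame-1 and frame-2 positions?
6.6

The yellow cross moved from (17.3, 16.1) to (14.8, 10.0), a distance of √(2.5² + 6.1²) ≈ 6.6.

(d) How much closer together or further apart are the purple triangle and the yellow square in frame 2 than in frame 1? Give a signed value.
+0.7

Distance in frame 1: 7.0. Distance in frame 2: 7.7.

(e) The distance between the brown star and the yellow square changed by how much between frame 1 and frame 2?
+1.2

Distance in frame 1: 13.5. Distance in frame 2: 14.7.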